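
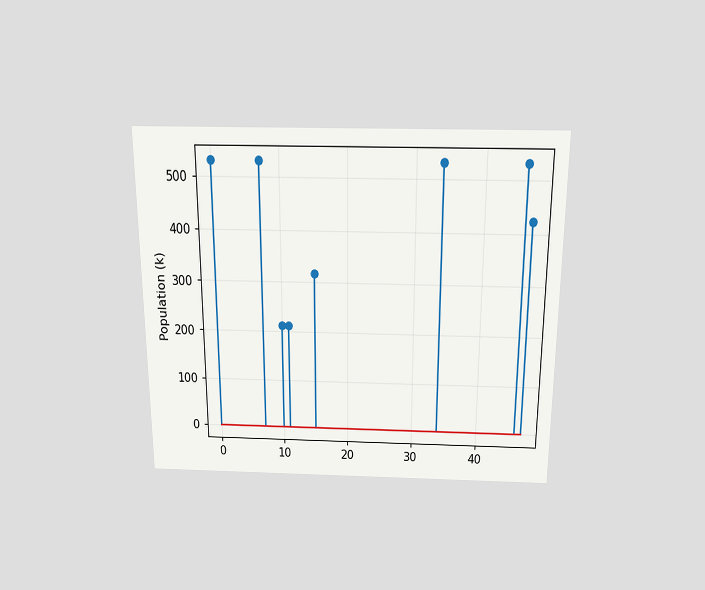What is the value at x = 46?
The chart is viewed slightly from above. The stem at x=46 reaches 530k.

530k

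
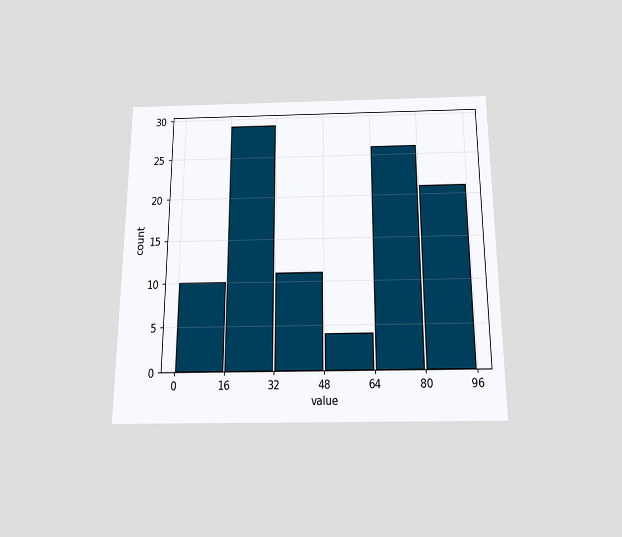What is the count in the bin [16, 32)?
The chart is viewed slightly from below. The [16, 32) bin has height 29.

29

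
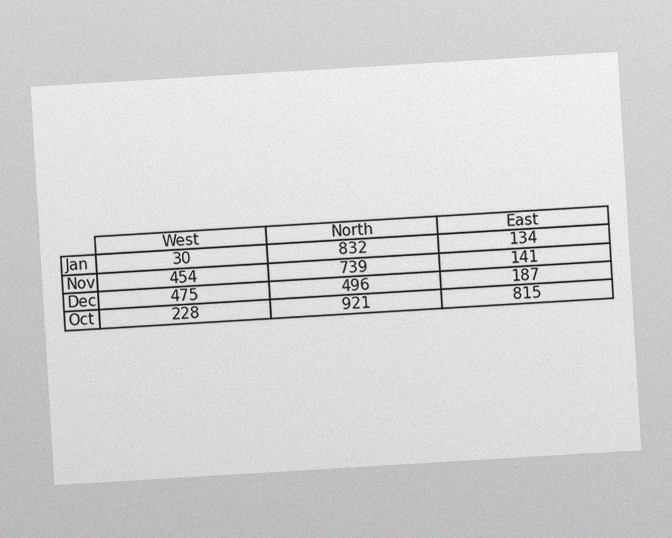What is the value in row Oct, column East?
The chart is tilted about 3° counter-clockwise, with some photo noise. The (Oct, East) cell reads 815.

815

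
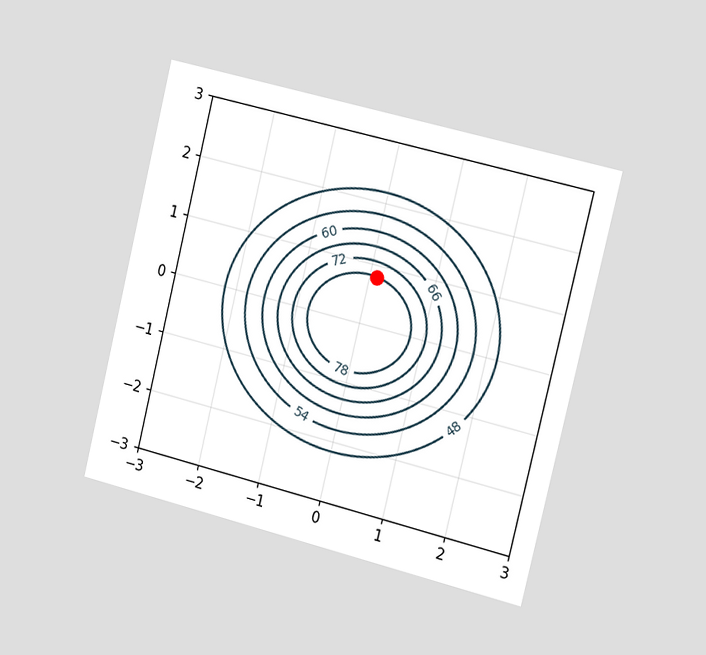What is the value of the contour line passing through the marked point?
The chart is tilted about 14° clockwise and viewed slightly from the right. The marked point sits on the contour labelled 78.

78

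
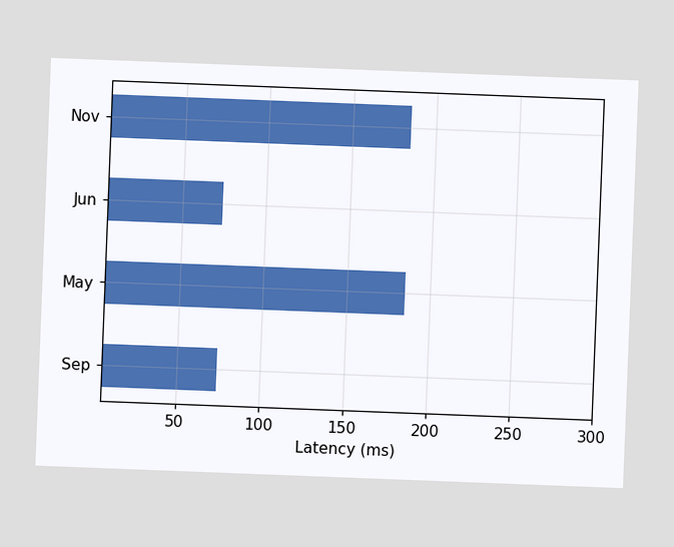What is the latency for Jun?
74ms

The chart is tilted about 2° clockwise. Reading along the chart's x-axis, the Jun bar reaches 74ms.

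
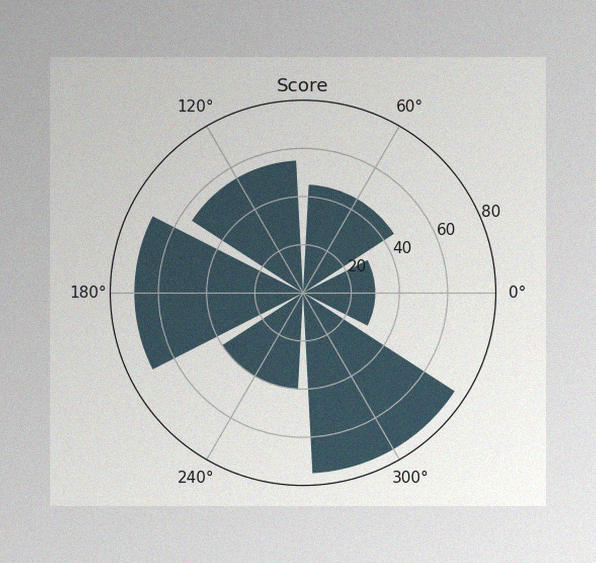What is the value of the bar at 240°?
40

The image has some photo noise and uneven lighting. The bar at 240° reaches 40 on the radial axis.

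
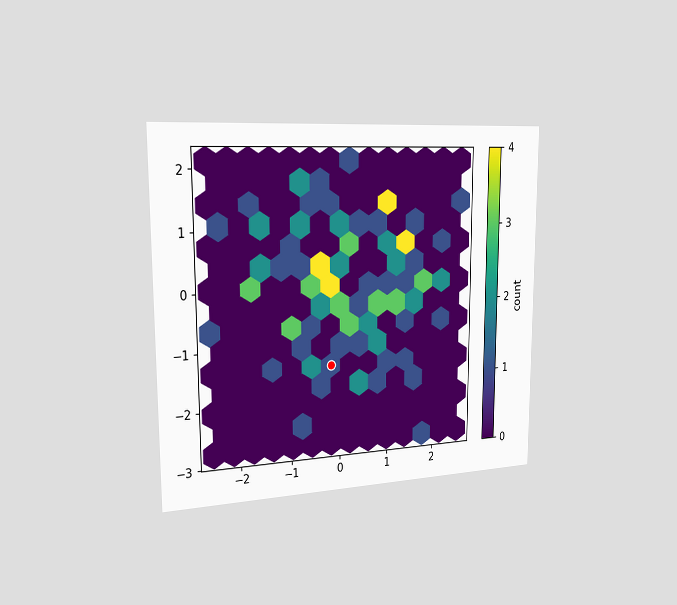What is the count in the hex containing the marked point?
1

The chart is viewed slightly from the left. The marked hex reads 1 on the colorbar.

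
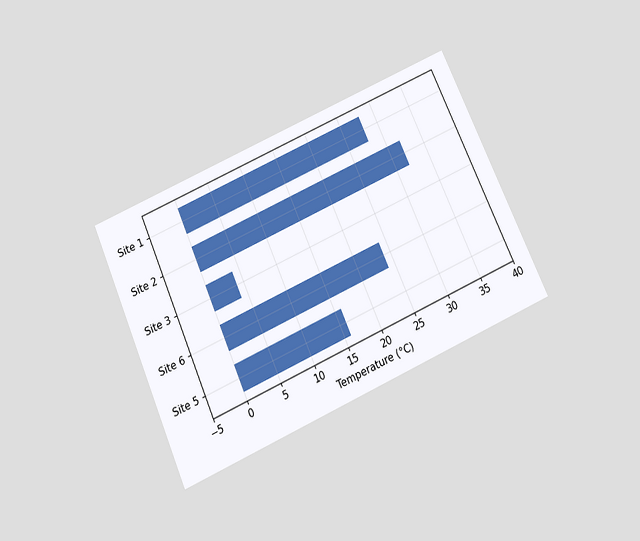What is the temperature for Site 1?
The chart is tilted about 24° counter-clockwise and viewed slightly from below. Reading along the chart's x-axis, the Site 1 bar reaches 28°C.

28°C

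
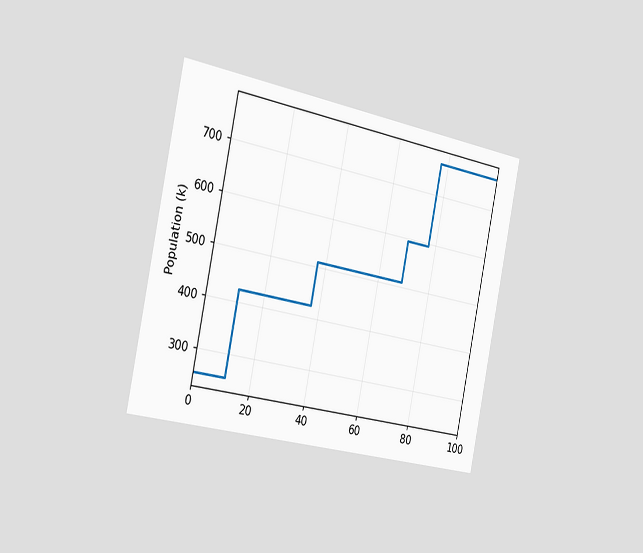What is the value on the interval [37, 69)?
510k

The chart is tilted about 12° clockwise and viewed slightly from the left. On [37, 69) the step sits at 510k.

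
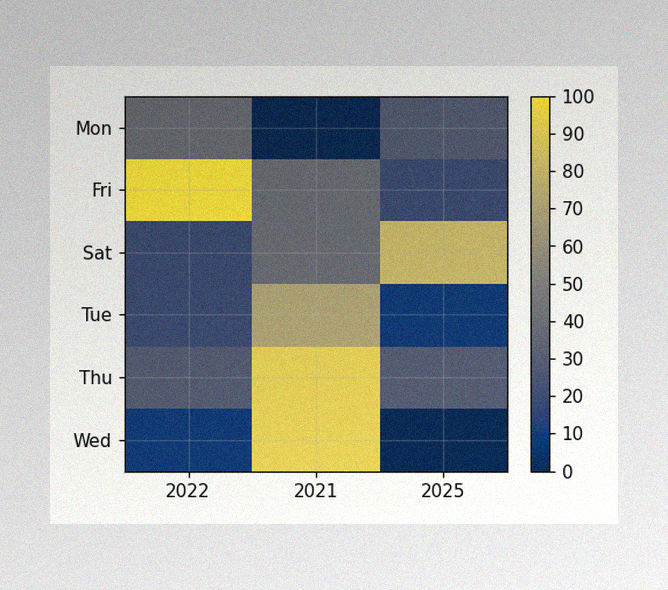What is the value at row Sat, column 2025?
The image has some photo noise and uneven lighting. Matching cell (Sat, 2025) against the colorbar gives 80.

80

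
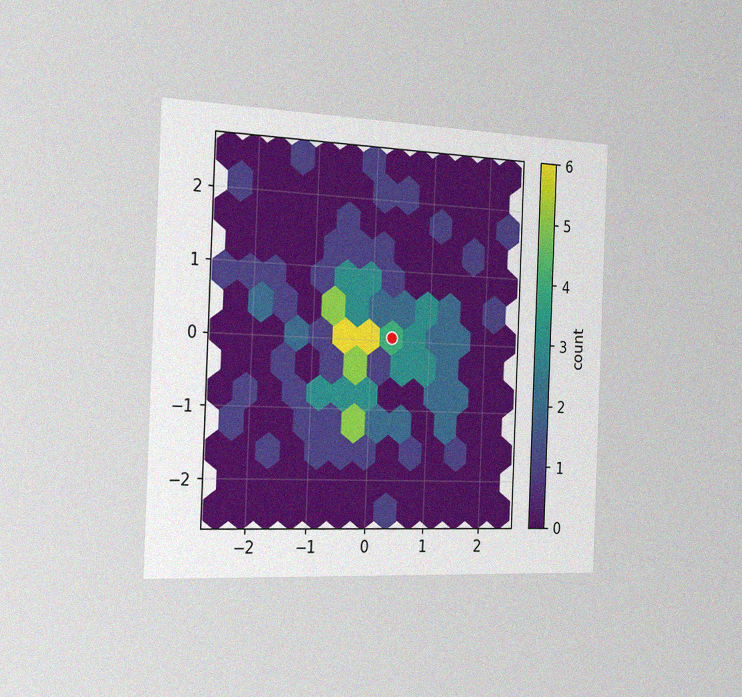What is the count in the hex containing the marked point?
The chart is tilted about 2° clockwise and viewed slightly from the left, with some photo noise. The marked hex reads 4 on the colorbar.

4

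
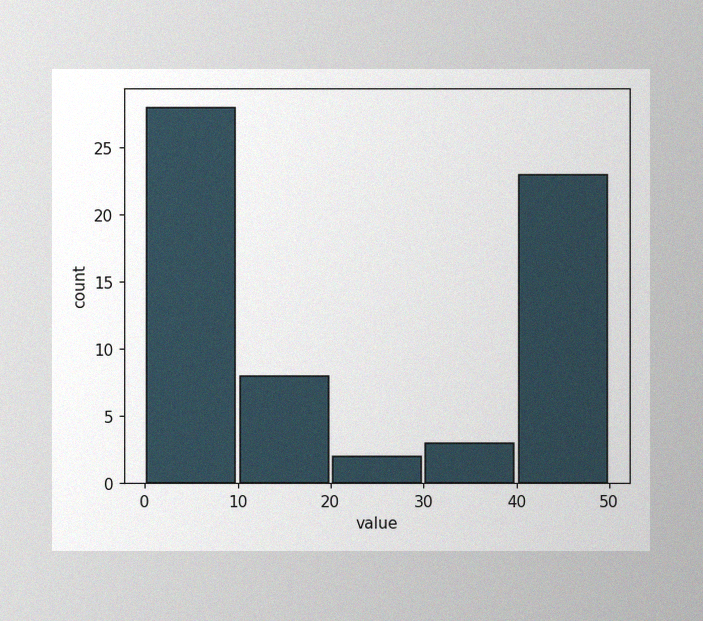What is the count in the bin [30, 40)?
The image has some photo noise and uneven lighting. The [30, 40) bin has height 3.

3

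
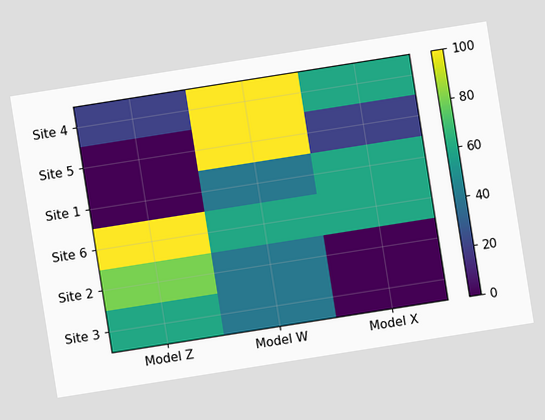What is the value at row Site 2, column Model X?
The chart is tilted about 9° counter-clockwise. Matching cell (Site 2, Model X) against the colorbar gives 0.

0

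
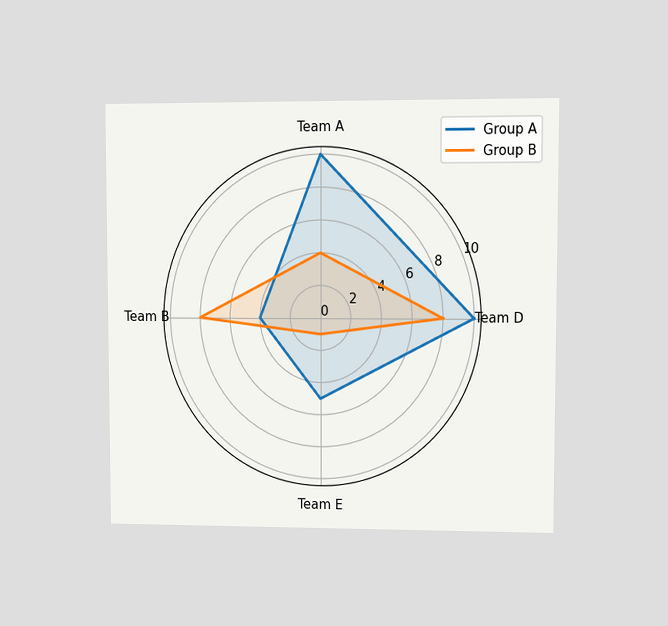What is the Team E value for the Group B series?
1

The chart is viewed at a slight angle. On the Team E axis, Group B reaches 1.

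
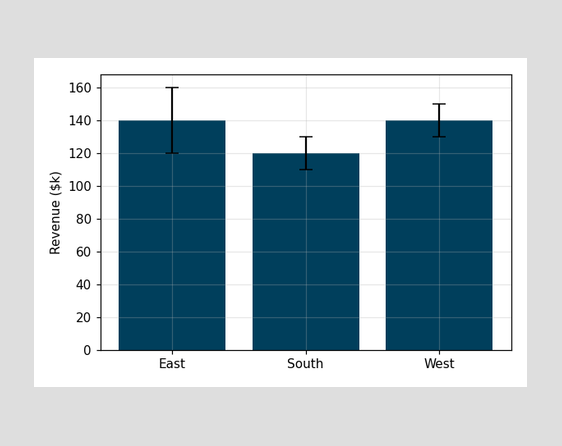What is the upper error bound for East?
The East bar's upper whisker reaches $160k.

$160k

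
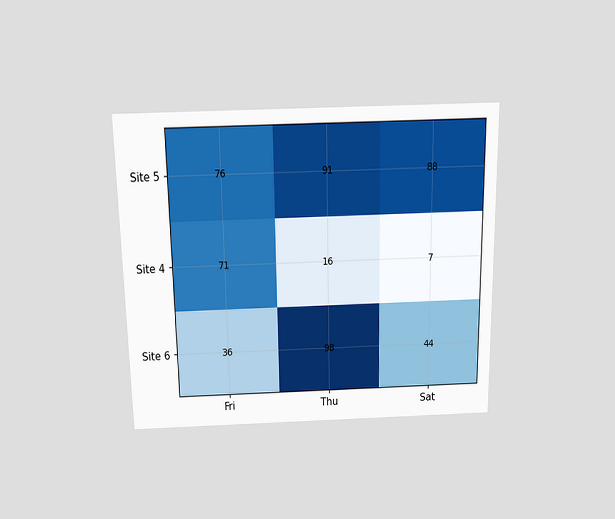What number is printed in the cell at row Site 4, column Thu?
16

The chart is viewed slightly from above. The (Site 4, Thu) cell reads 16.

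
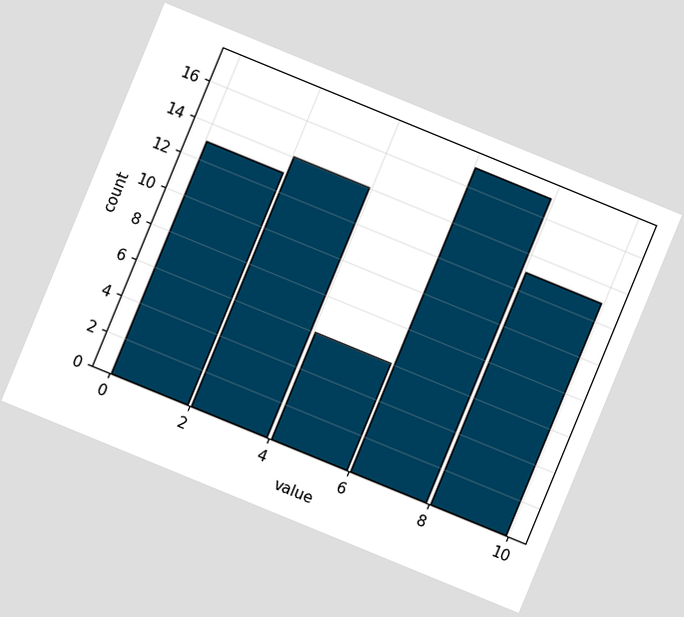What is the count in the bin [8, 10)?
13

The chart is tilted about 22° clockwise. The [8, 10) bin has height 13.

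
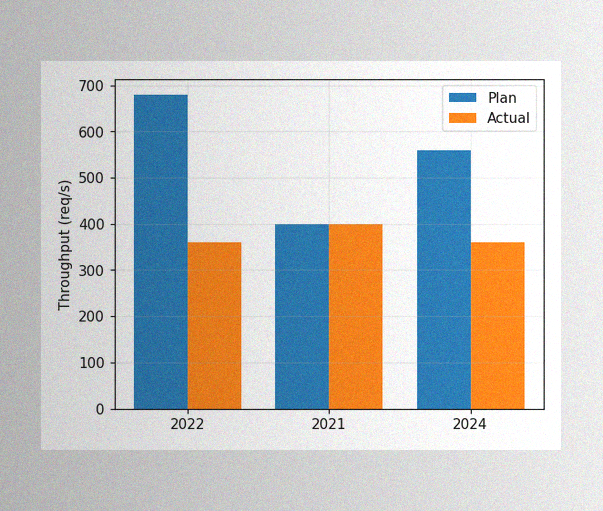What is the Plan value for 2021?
The image has some photo noise and uneven lighting. The Plan bar at 2021 reaches 400req/s on the y-axis.

400req/s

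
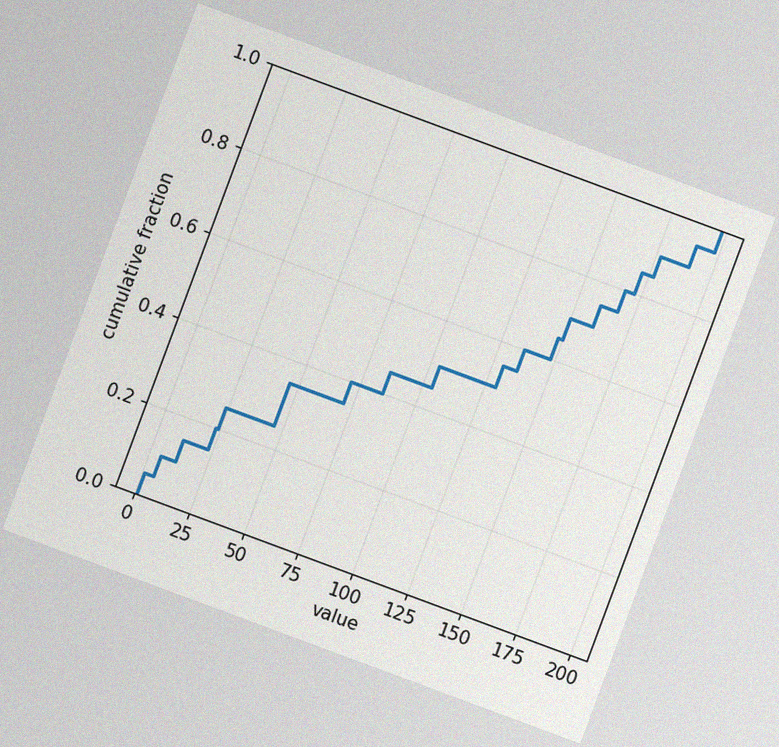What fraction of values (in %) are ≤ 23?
20%

The chart is tilted about 20° clockwise, with some photo noise. At x=23 the ECDF step is at 20%.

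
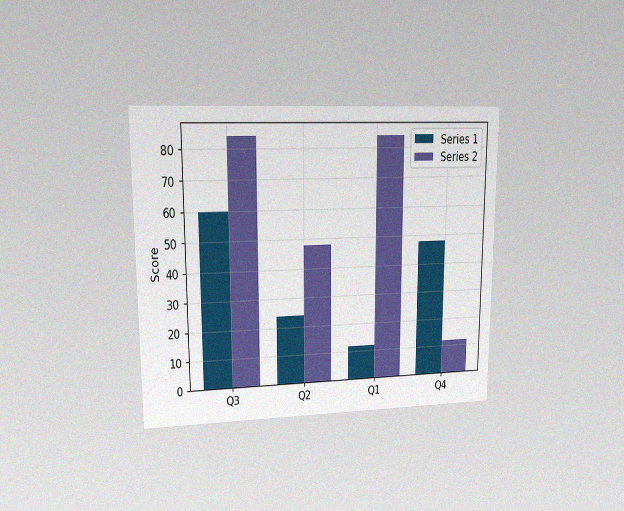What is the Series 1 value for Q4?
48

The chart is viewed at a slight angle, with some photo noise. The Series 1 bar at Q4 reaches 48 on the y-axis.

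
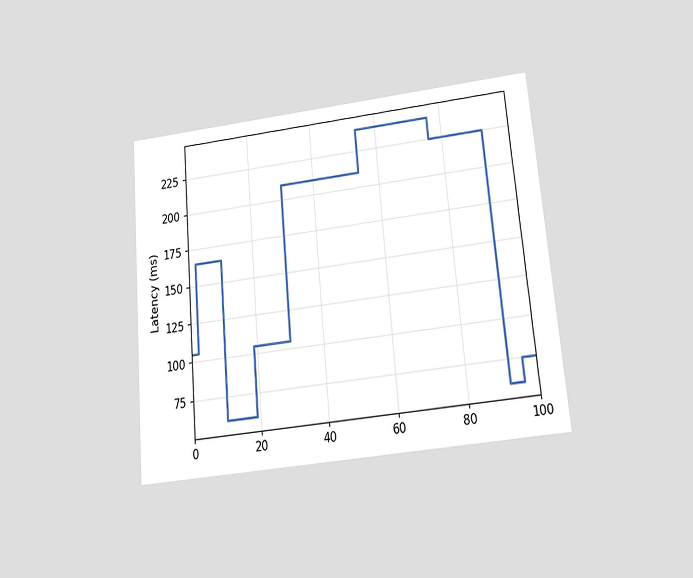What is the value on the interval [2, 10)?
The chart is tilted about 5° counter-clockwise and viewed slightly from below. On [2, 10) the step sits at 165ms.

165ms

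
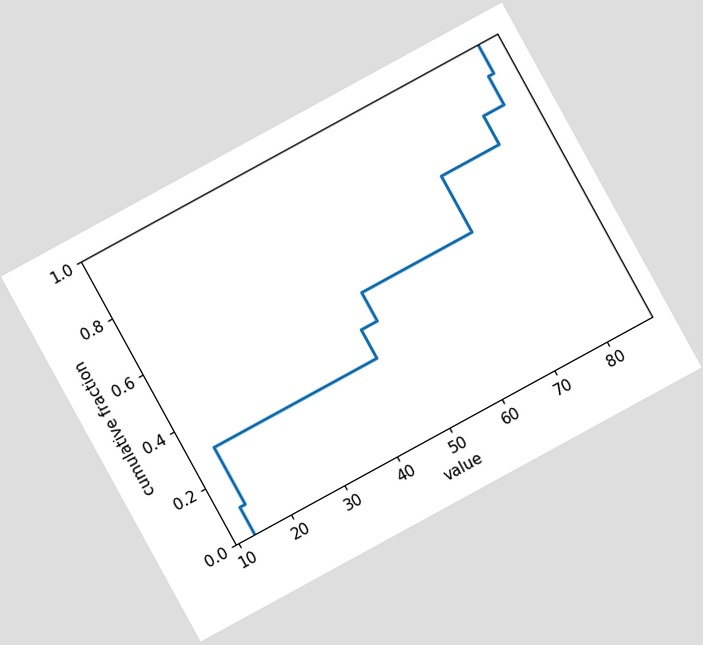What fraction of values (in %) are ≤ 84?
The chart is tilted about 29° counter-clockwise. At x=84 the ECDF step is at 90%.

90%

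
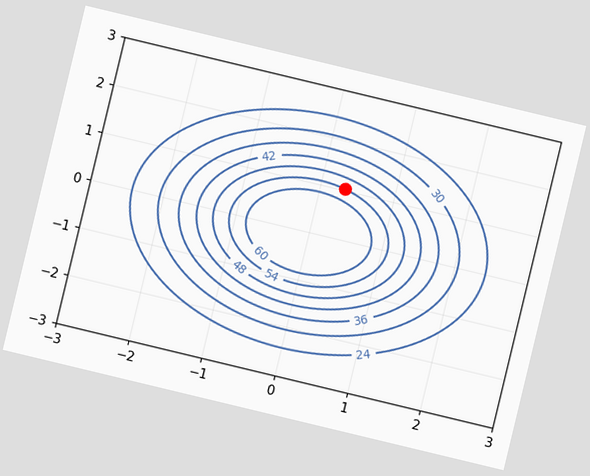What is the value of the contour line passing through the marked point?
54

The chart is tilted about 14° clockwise. The marked point sits on the contour labelled 54.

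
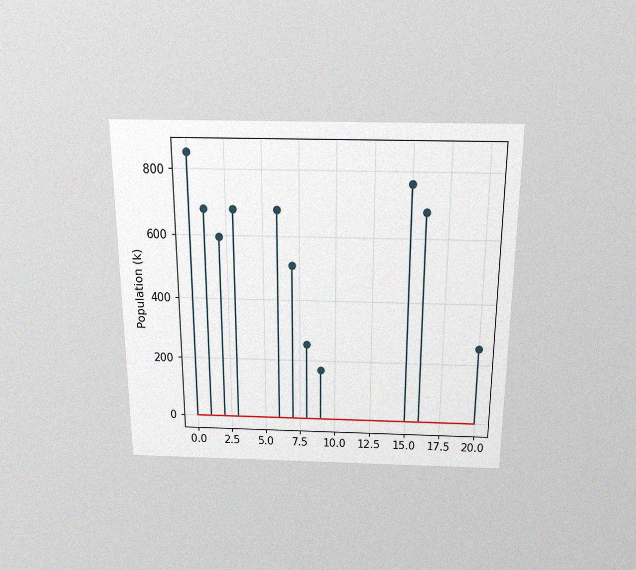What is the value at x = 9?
170k

The chart is viewed slightly from above, with some photo noise. The stem at x=9 reaches 170k.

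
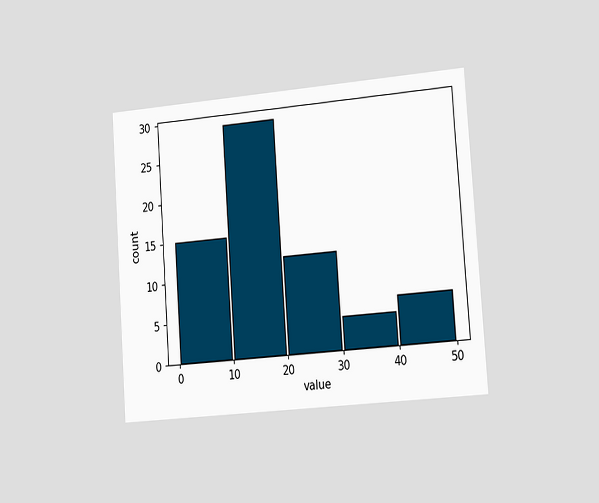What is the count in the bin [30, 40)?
The chart is tilted about 4° counter-clockwise and viewed slightly from the right. The [30, 40) bin has height 4.

4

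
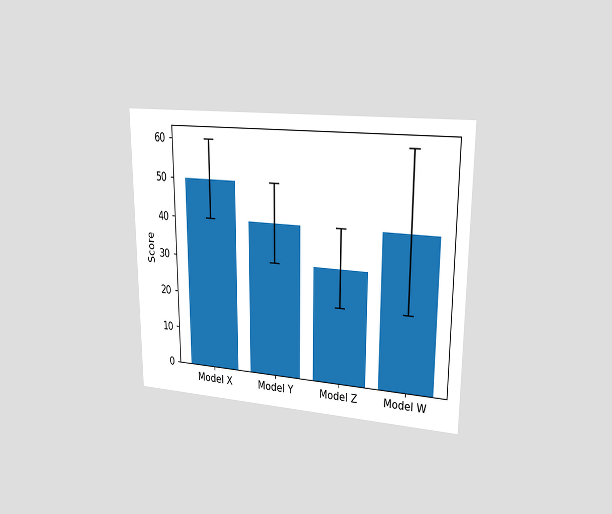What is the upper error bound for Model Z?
The chart is viewed at a slight angle. The Model Z bar's upper whisker reaches 40.

40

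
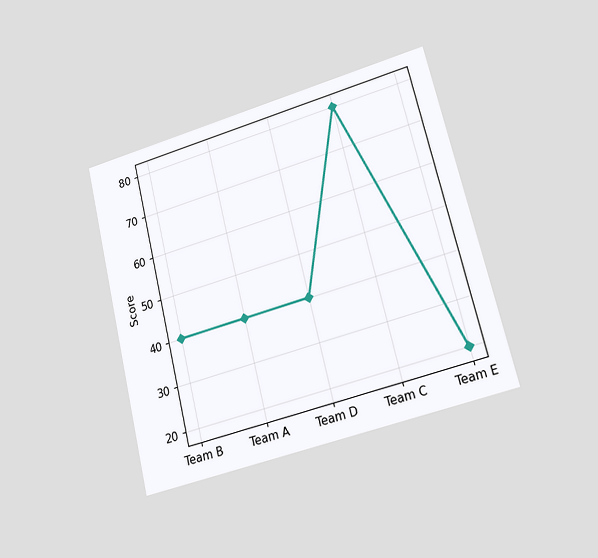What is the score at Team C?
The chart is tilted about 14° counter-clockwise and viewed at a slight angle. At Team C, the line is at 80.

80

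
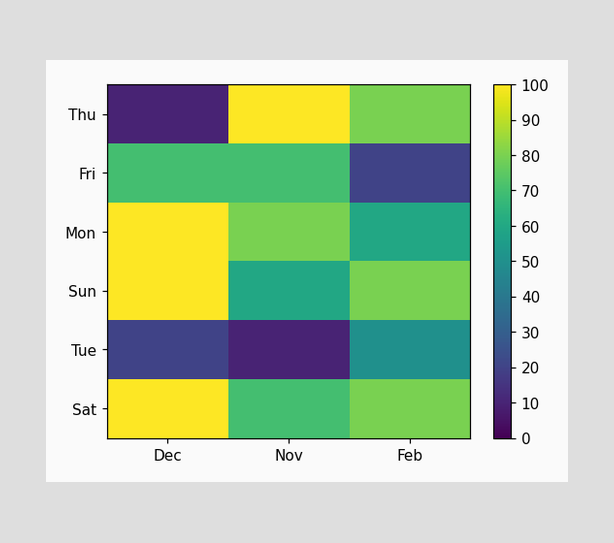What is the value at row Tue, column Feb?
50

Matching cell (Tue, Feb) against the colorbar gives 50.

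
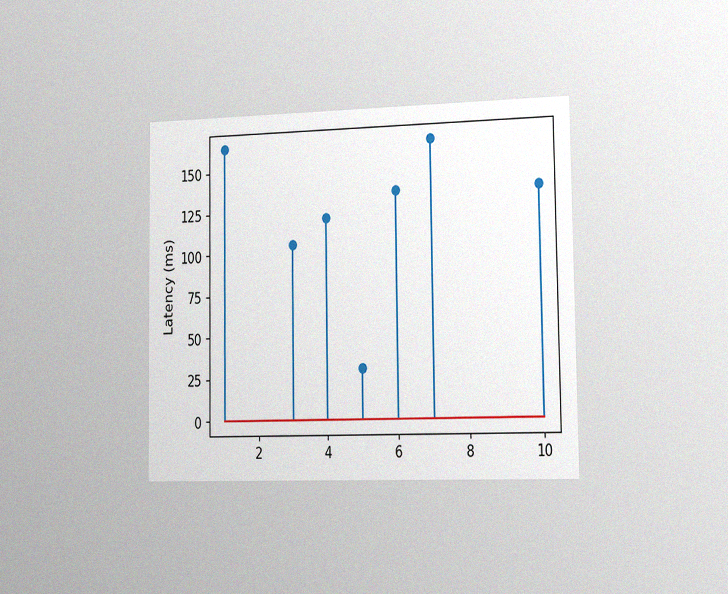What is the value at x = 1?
165ms

The chart is viewed slightly from the right, with some photo noise. The stem at x=1 reaches 165ms.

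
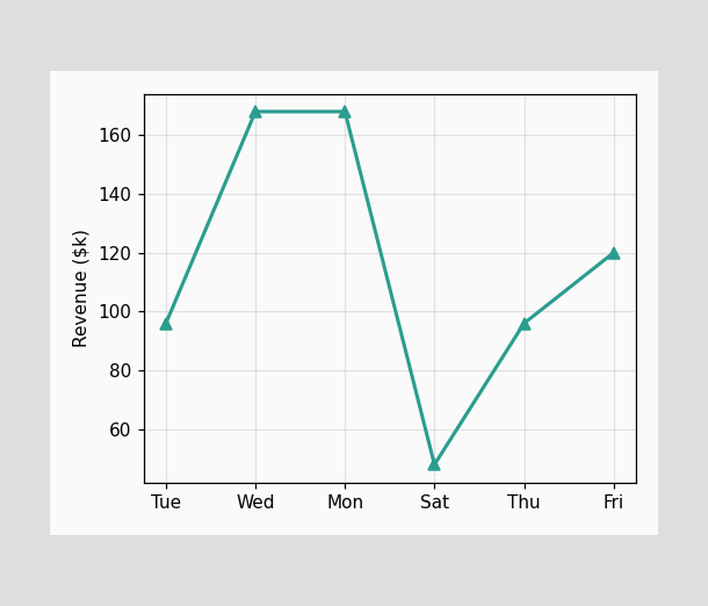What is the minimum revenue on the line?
The lowest point is at Sat, and reading across to the y-axis gives $48k.

$48k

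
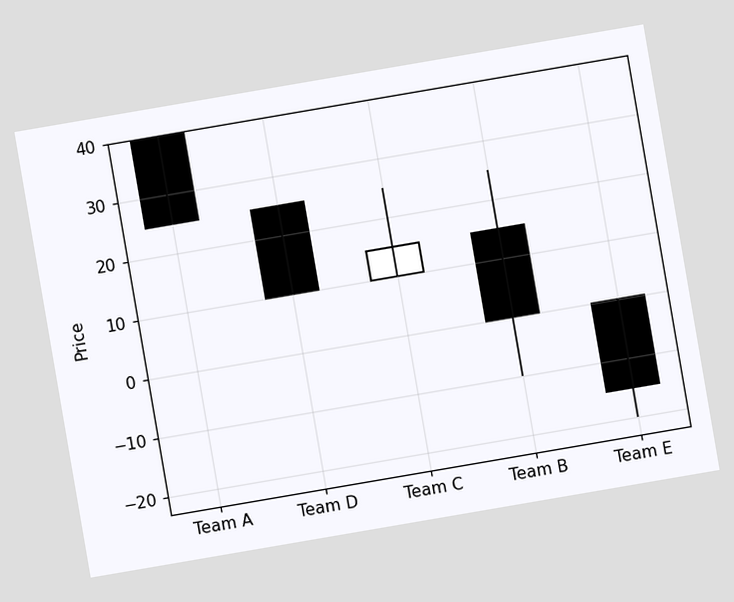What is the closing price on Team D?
The chart is tilted about 10° counter-clockwise. The Team D candle closes at 10.

10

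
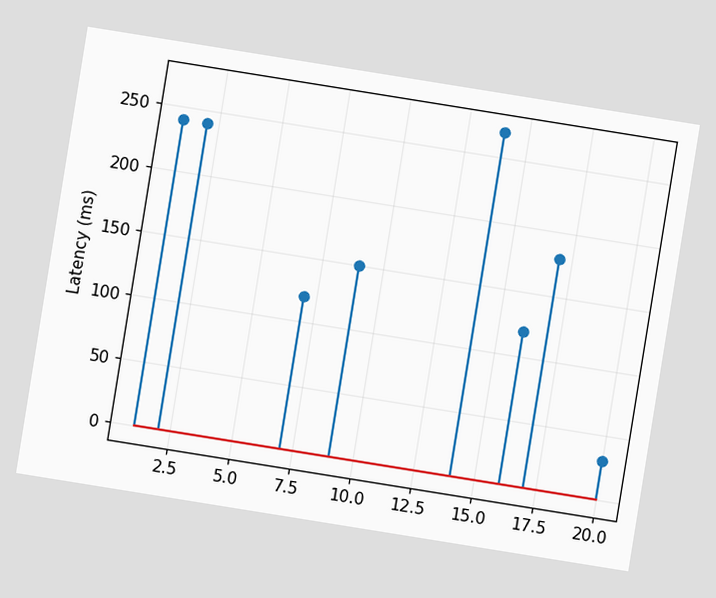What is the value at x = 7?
120ms

The chart is tilted about 9° clockwise. The stem at x=7 reaches 120ms.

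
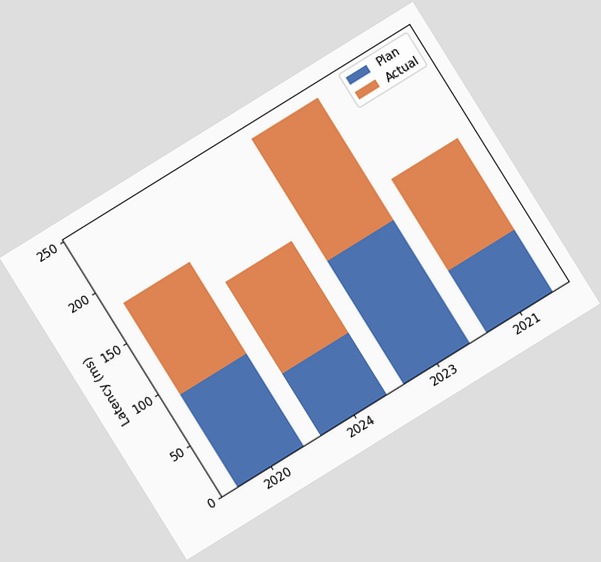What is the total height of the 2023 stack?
240ms

The chart is tilted about 32° counter-clockwise. The 2023 stack's top reaches 240ms on the y-axis.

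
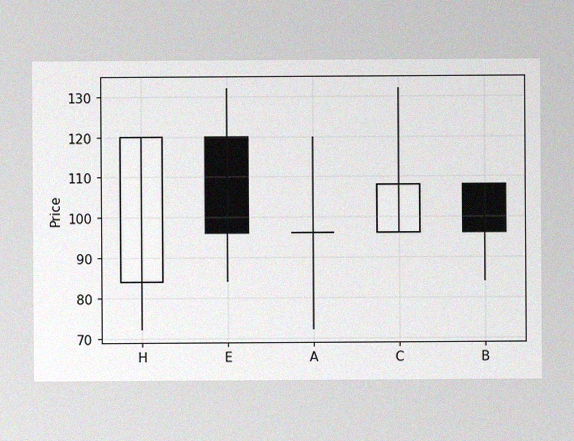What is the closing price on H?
The image has some photo noise and uneven lighting. The H candle closes at 120.

120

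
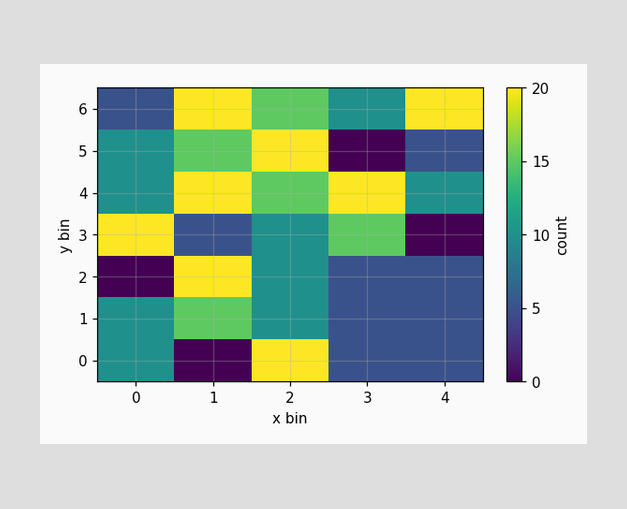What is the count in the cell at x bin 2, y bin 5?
Matching the cell (2, 5) against the colorbar gives 20.

20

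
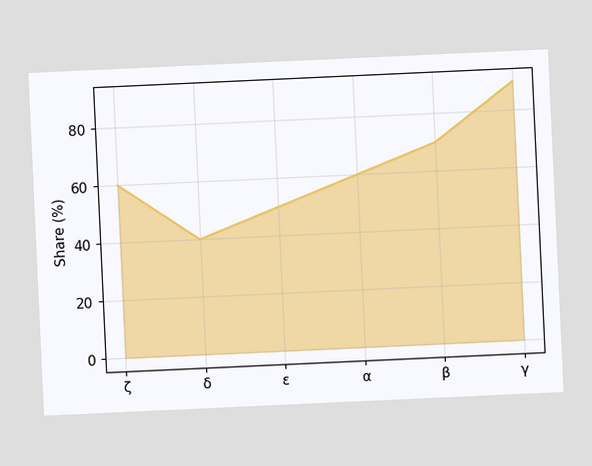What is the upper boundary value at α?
60%

The chart is tilted about 3° counter-clockwise. At α the upper boundary is at 60%.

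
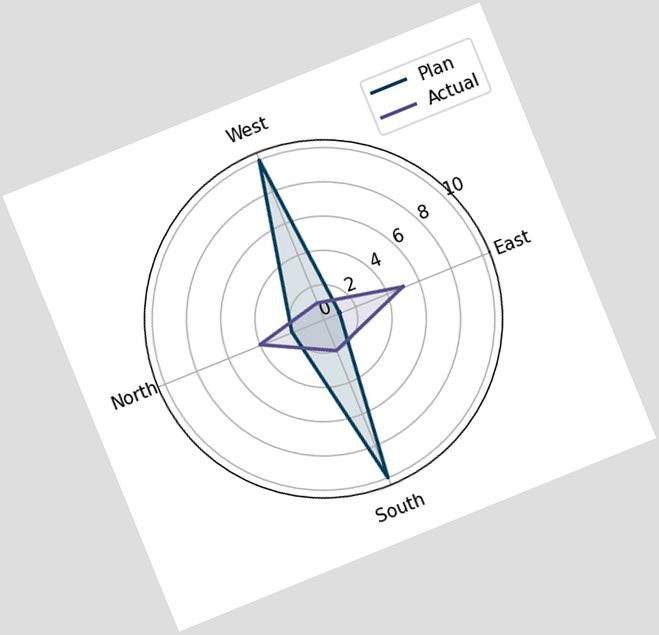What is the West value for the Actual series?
1

The chart is tilted about 22° counter-clockwise. On the West axis, Actual reaches 1.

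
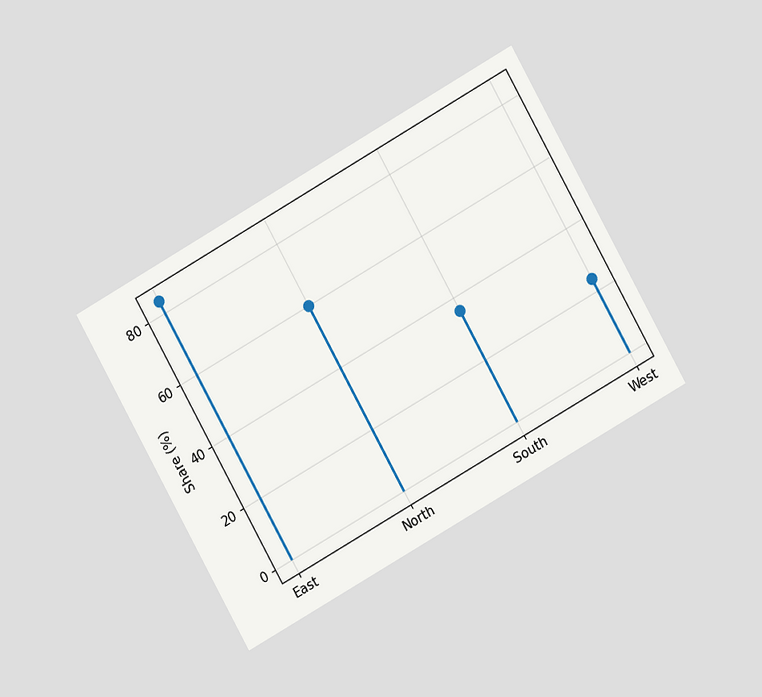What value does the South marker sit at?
The chart is tilted about 29° counter-clockwise and viewed at a slight angle. The South marker sits at 36%.

36%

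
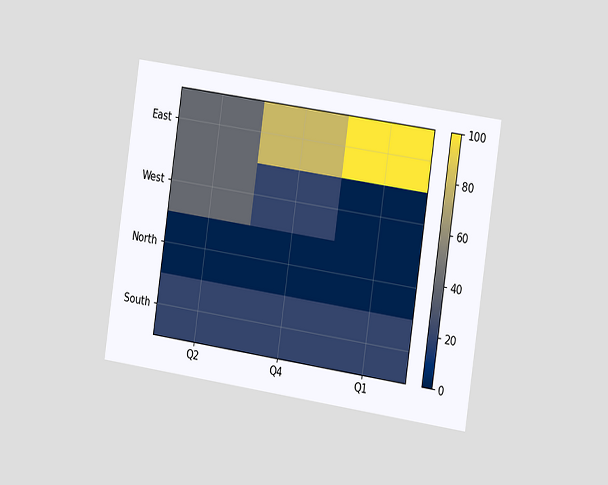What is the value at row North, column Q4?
The chart is tilted about 8° clockwise and viewed slightly from the right. Matching cell (North, Q4) against the colorbar gives 0.

0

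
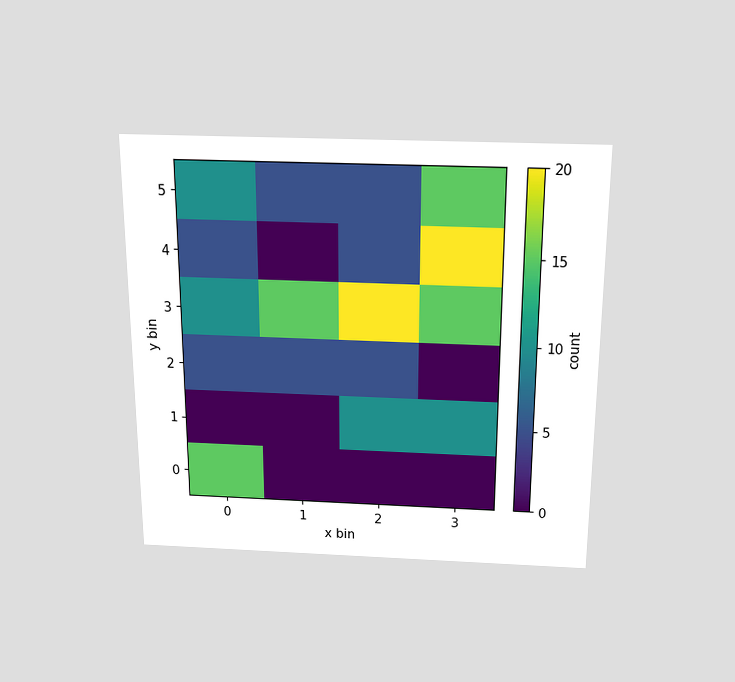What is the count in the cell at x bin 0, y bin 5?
10

The chart is viewed slightly from above. Matching the cell (0, 5) against the colorbar gives 10.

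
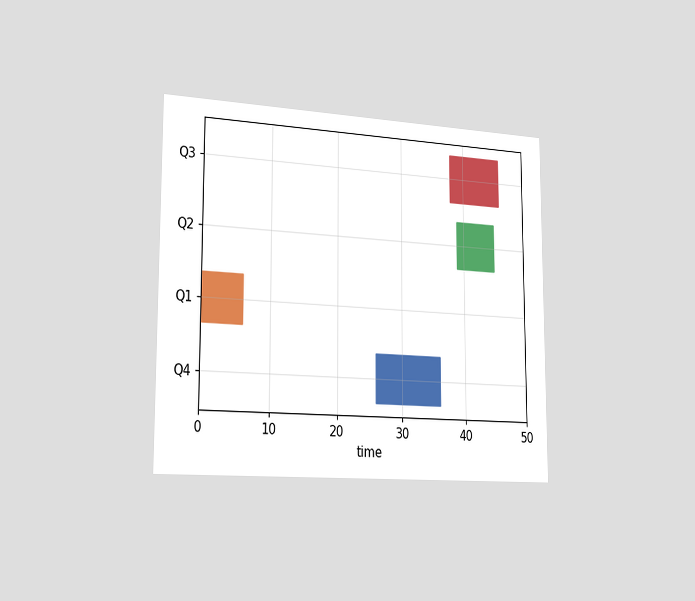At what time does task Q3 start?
38

The chart is viewed slightly from the left. The Q3 bar begins at t=38.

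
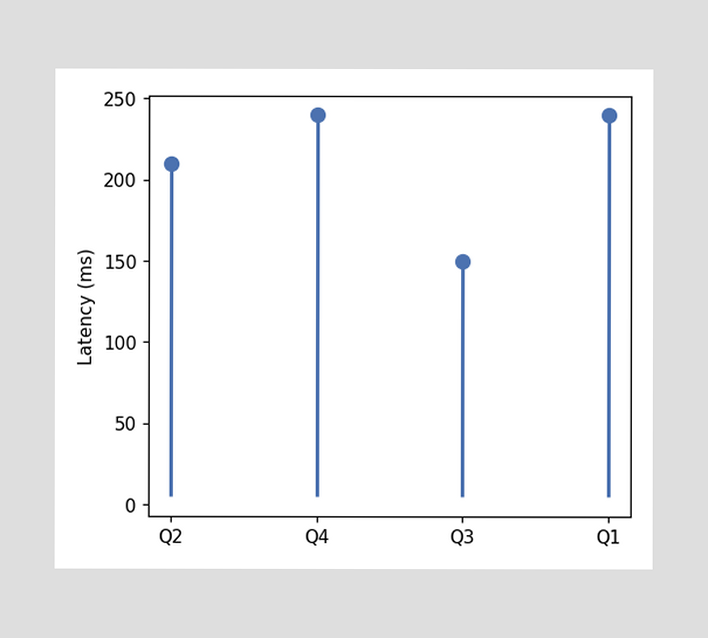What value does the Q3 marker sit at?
150ms

The Q3 marker sits at 150ms.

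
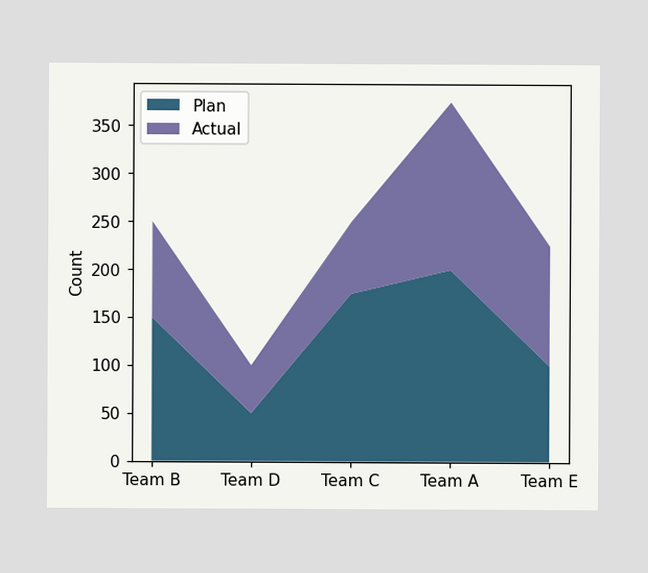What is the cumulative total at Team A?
375

The stacked total at Team A reaches 375.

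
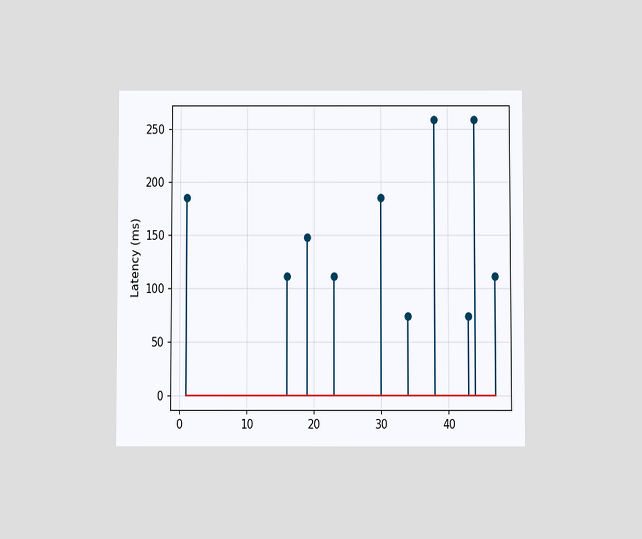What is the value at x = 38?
259ms

The chart is viewed slightly from below. The stem at x=38 reaches 259ms.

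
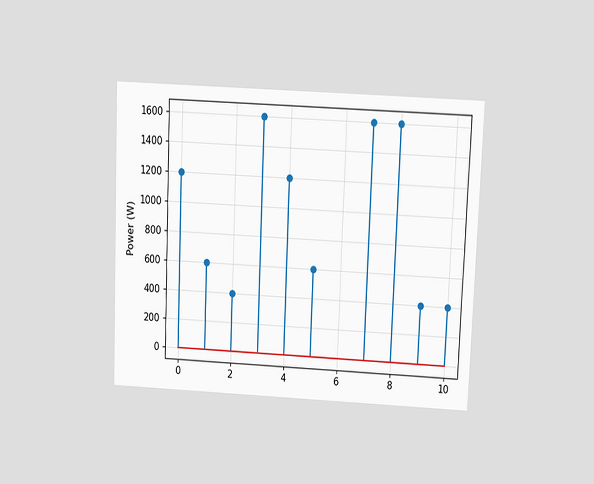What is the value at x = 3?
1600W

The chart is tilted about 2° clockwise and viewed slightly from above. The stem at x=3 reaches 1600W.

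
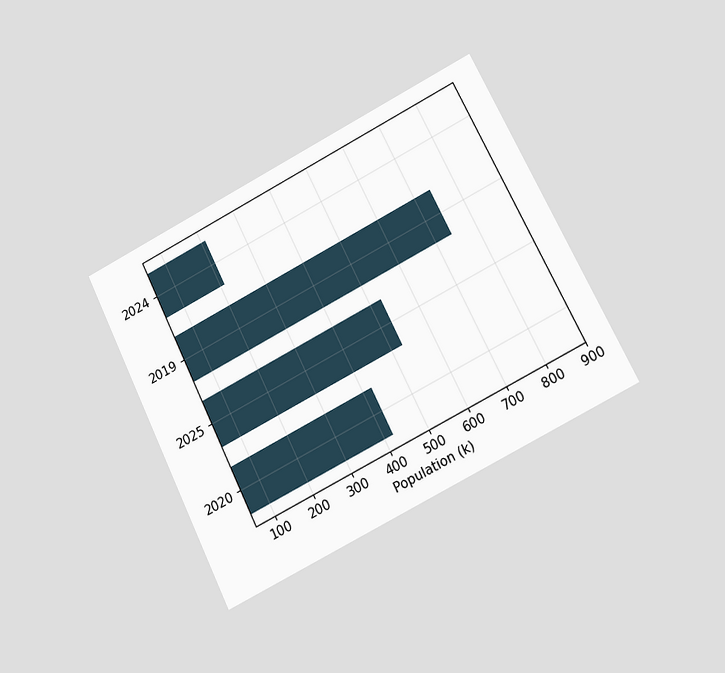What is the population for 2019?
The chart is tilted about 26° counter-clockwise and viewed at a slight angle. Reading along the chart's x-axis, the 2019 bar reaches 742k.

742k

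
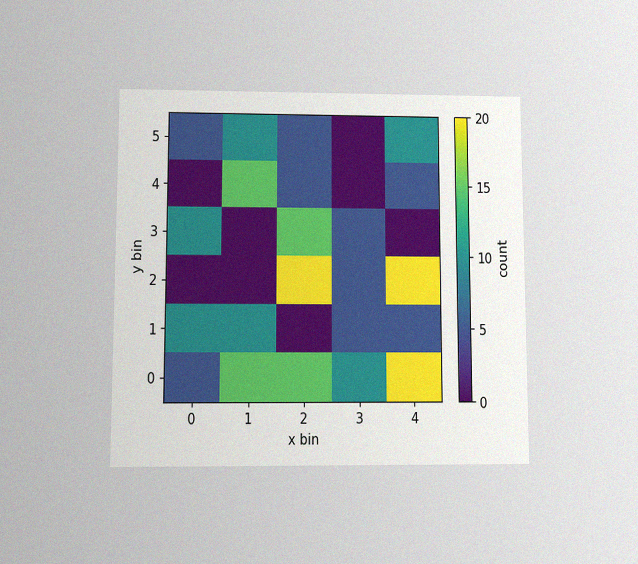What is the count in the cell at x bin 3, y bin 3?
5

The chart is viewed at a slight angle, with some photo noise. Matching the cell (3, 3) against the colorbar gives 5.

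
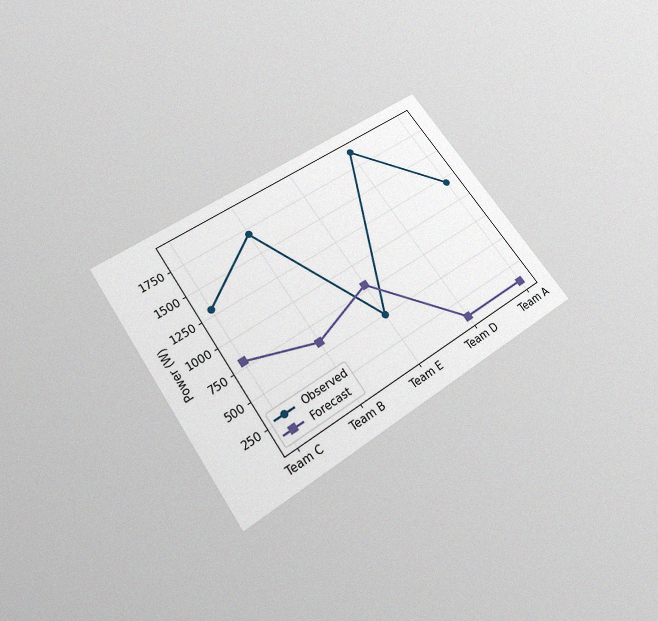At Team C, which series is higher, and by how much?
Observed, by 500W

The chart is tilted about 35° counter-clockwise and viewed slightly from below, with some photo noise. At Team C, Observed sits above the other line by 500W.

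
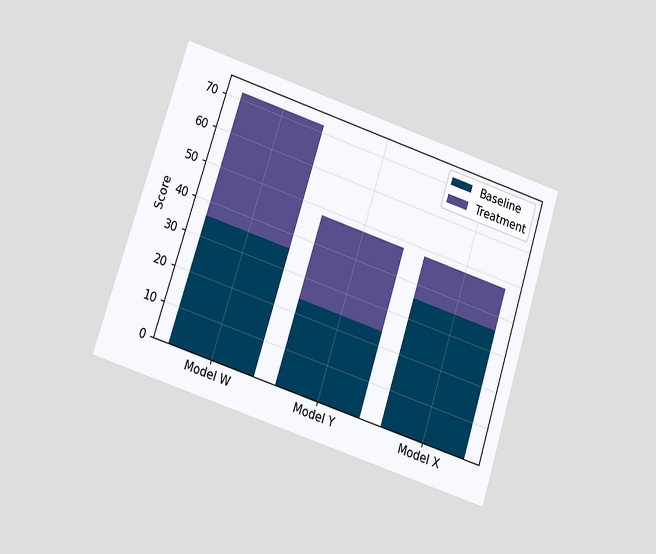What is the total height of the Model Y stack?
The chart is tilted about 18° clockwise and viewed slightly from below. The Model Y stack's top reaches 48 on the y-axis.

48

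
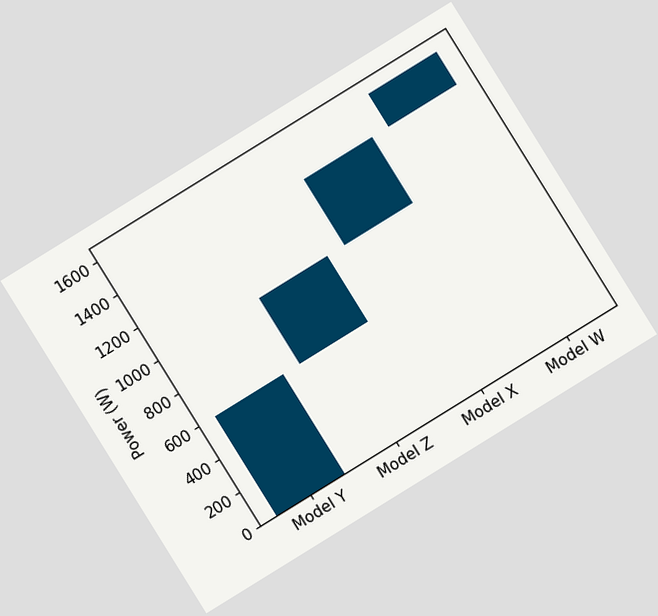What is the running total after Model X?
1400W

The chart is tilted about 32° counter-clockwise. After Model X the running total reaches 1400W.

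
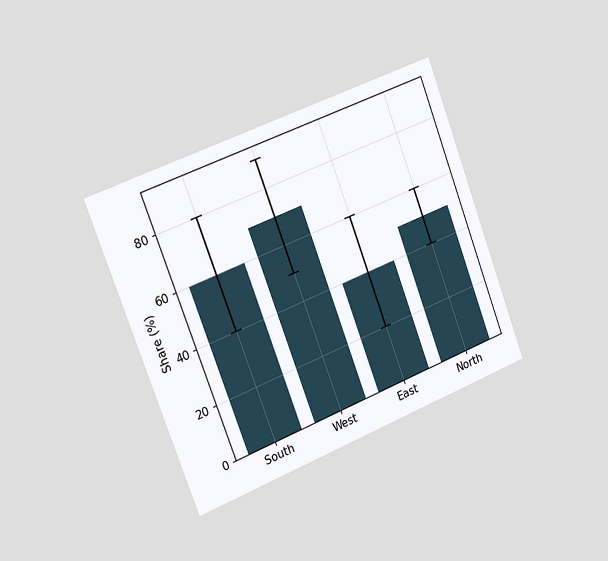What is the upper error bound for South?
80%

The chart is tilted about 21° counter-clockwise and viewed slightly from the left. The South bar's upper whisker reaches 80%.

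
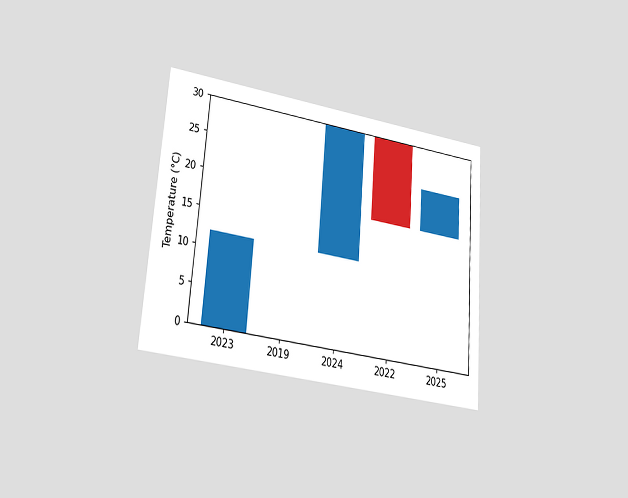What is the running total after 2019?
The chart is tilted about 4° clockwise and viewed at a slight angle. After 2019 the running total reaches 12°C.

12°C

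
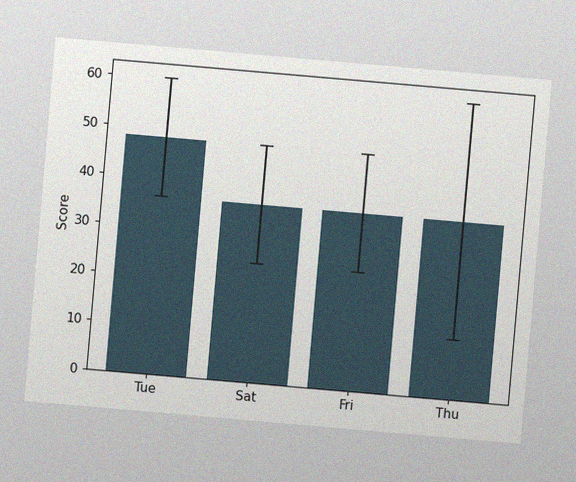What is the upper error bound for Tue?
60

The chart is tilted about 5° clockwise, with some photo noise. The Tue bar's upper whisker reaches 60.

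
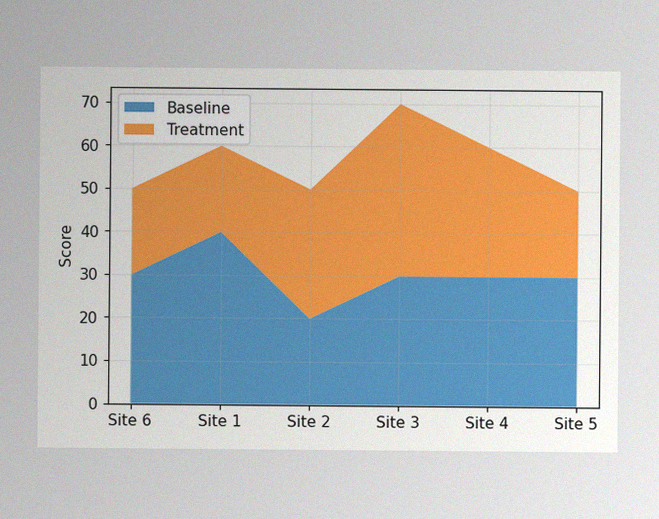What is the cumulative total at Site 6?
50

The image has some photo noise and uneven lighting. The stacked total at Site 6 reaches 50.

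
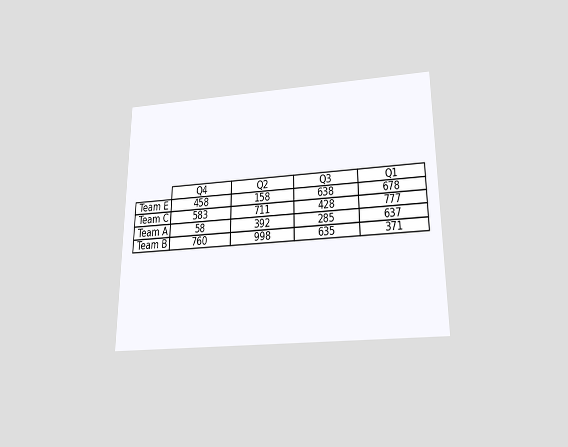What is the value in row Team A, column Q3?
The chart is viewed slightly from below. The (Team A, Q3) cell reads 285.

285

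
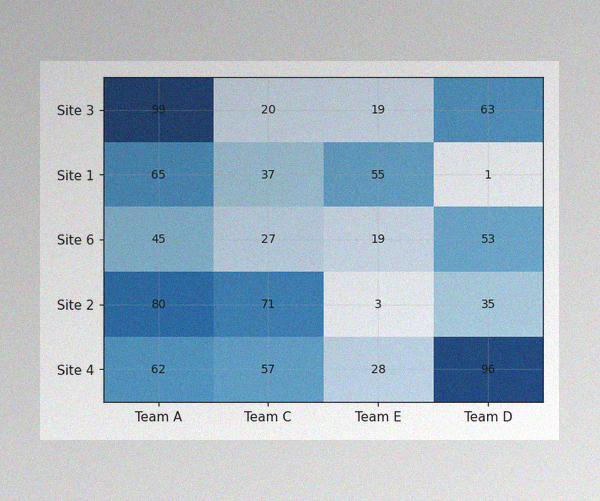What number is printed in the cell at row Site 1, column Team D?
1

The image has some photo noise and uneven lighting. The (Site 1, Team D) cell reads 1.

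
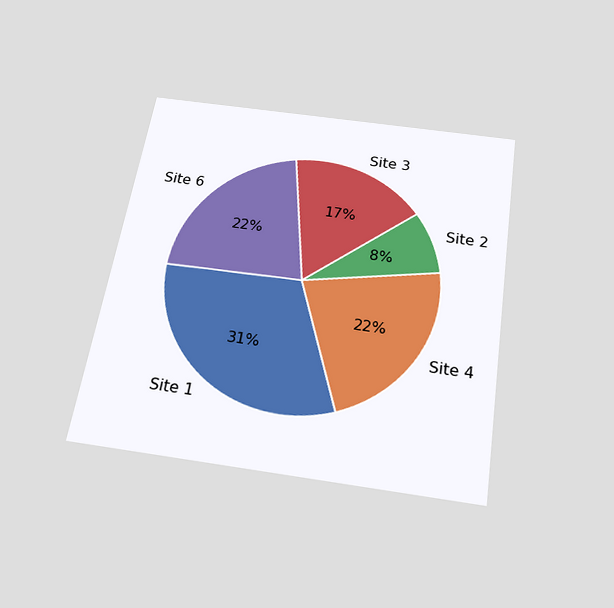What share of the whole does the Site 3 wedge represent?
17%

The chart is tilted about 9° clockwise and viewed slightly from below. The Site 3 slice takes up 17% of the pie.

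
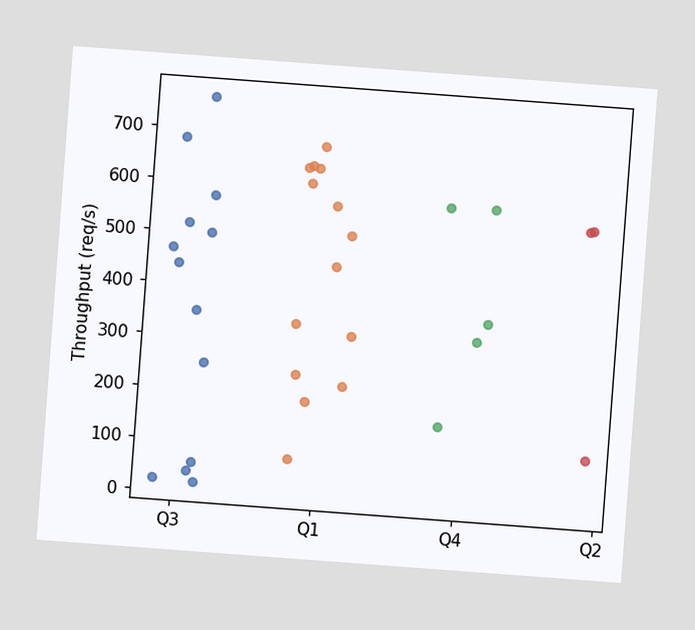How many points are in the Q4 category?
5

The chart is tilted about 4° clockwise. Counting the markers in the Q4 column gives 5.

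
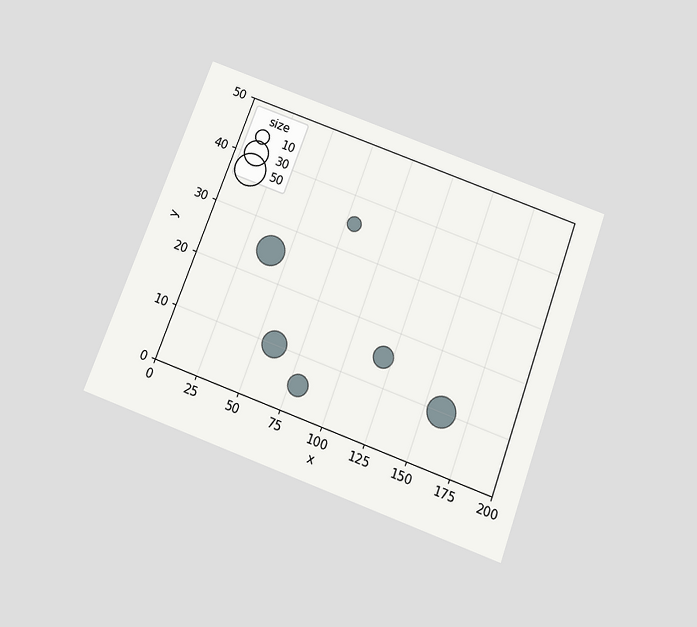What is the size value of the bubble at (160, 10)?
40

The chart is tilted about 20° clockwise and viewed slightly from below. Matching the bubble at (160, 10) against the size legend gives 40.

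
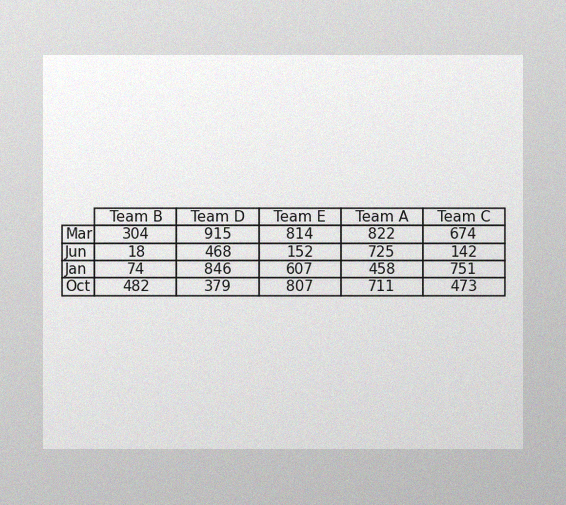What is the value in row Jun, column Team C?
142

The image has some photo noise and uneven lighting. The (Jun, Team C) cell reads 142.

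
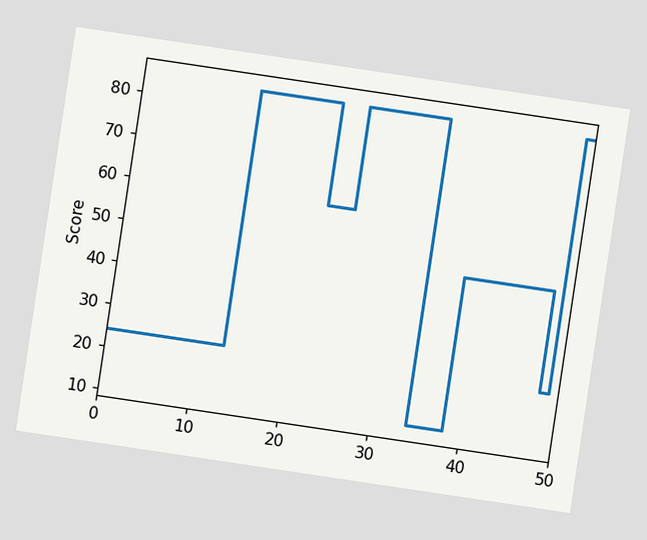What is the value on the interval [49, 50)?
84

The chart is tilted about 8° clockwise. On [49, 50) the step sits at 84.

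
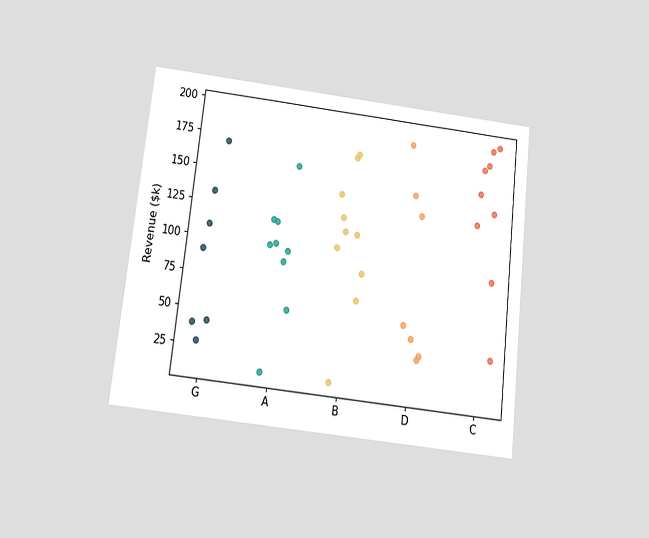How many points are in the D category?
The chart is tilted about 7° clockwise and viewed slightly from below. Counting the markers in the D column gives 7.

7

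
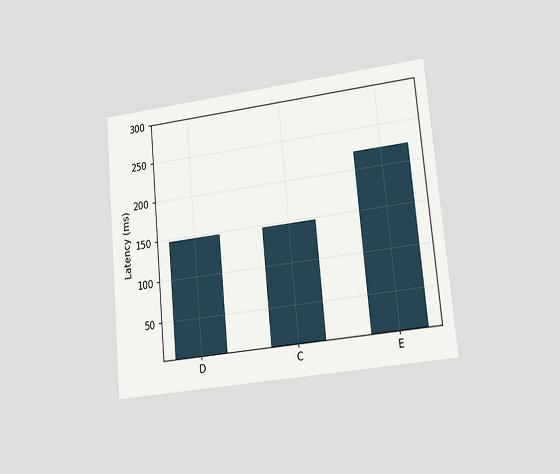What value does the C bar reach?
The chart is tilted about 5° counter-clockwise and viewed at a slight angle. Reading along the chart's y-axis, the C bar reaches 148ms.

148ms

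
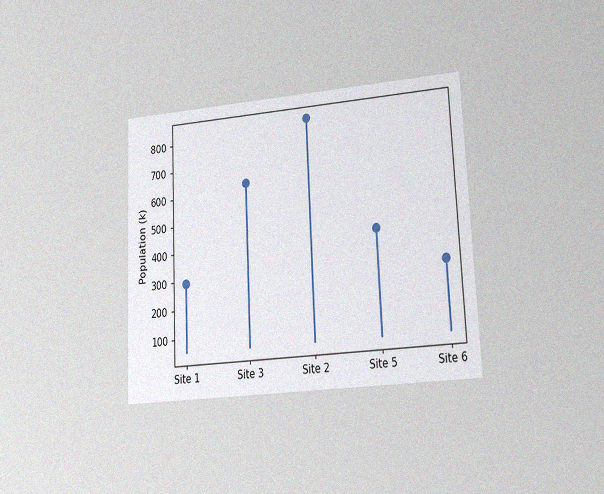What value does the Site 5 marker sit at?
The chart is tilted about 3° counter-clockwise and viewed at a slight angle, with some photo noise. The Site 5 marker sits at 420k.

420k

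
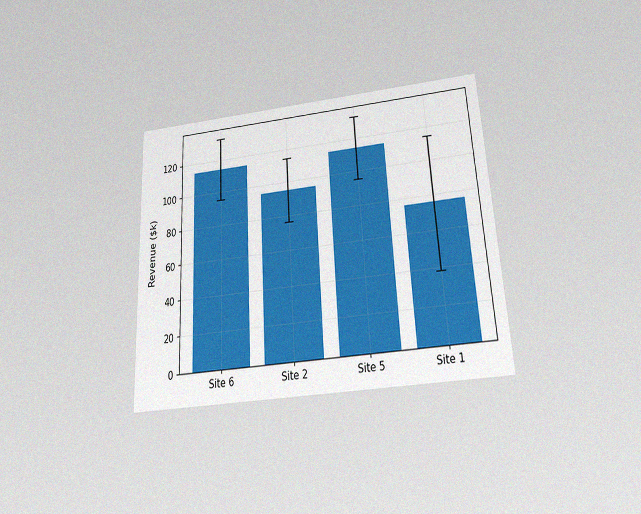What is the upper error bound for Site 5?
The chart is tilted about 3° counter-clockwise and viewed slightly from below, with some photo noise. The Site 5 bar's upper whisker reaches $133k.

$133k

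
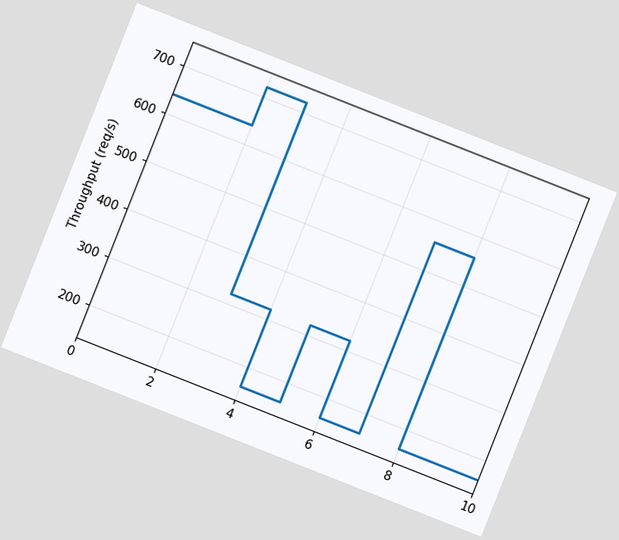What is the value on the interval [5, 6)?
The chart is tilted about 22° clockwise. On [5, 6) the step sits at 320req/s.

320req/s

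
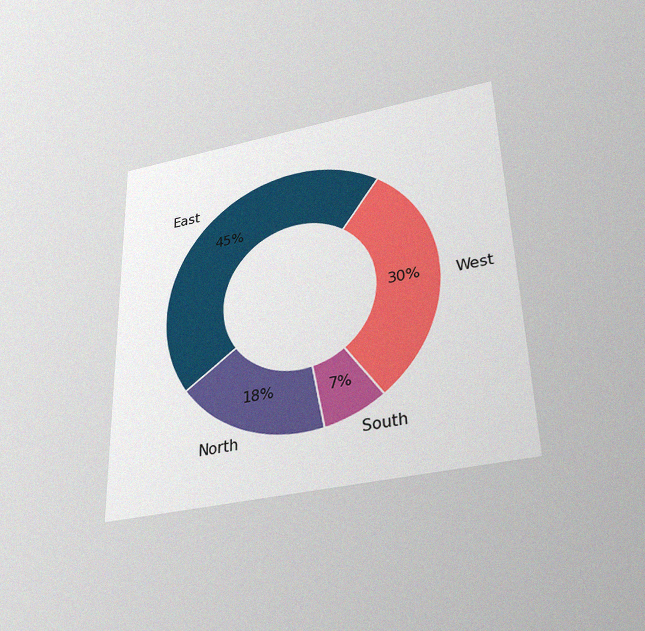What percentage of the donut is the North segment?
The chart is viewed slightly from below, with some photo noise. The North segment takes up 18% of the ring.

18%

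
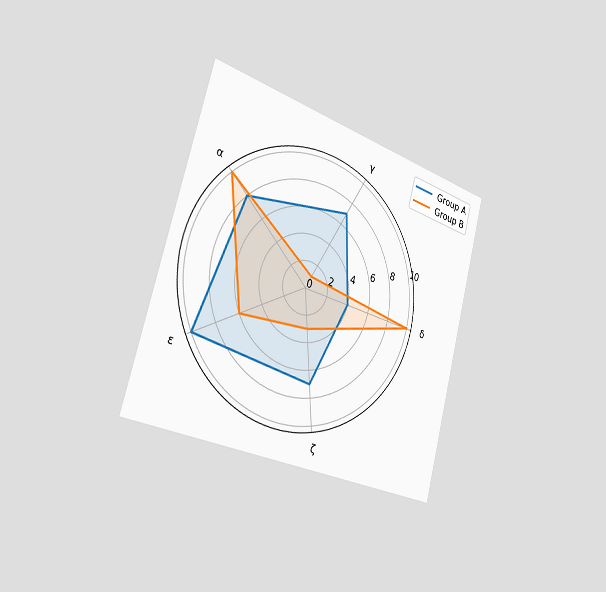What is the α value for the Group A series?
8

The chart is tilted about 15° clockwise and viewed slightly from the left. On the α axis, Group A reaches 8.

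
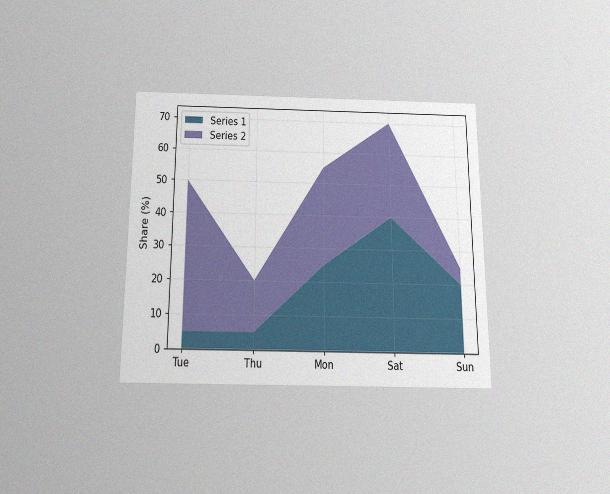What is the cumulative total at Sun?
The chart is viewed slightly from below, with some photo noise. The stacked total at Sun reaches 25%.

25%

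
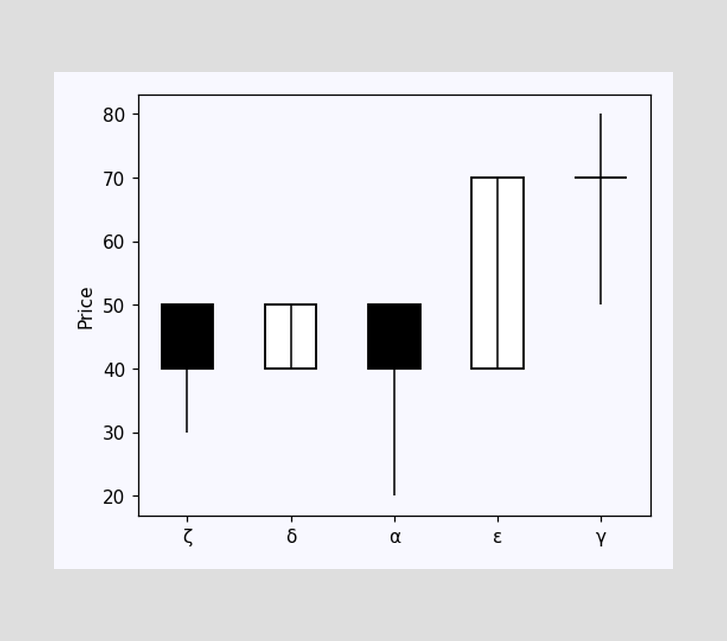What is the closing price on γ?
70

The γ candle closes at 70.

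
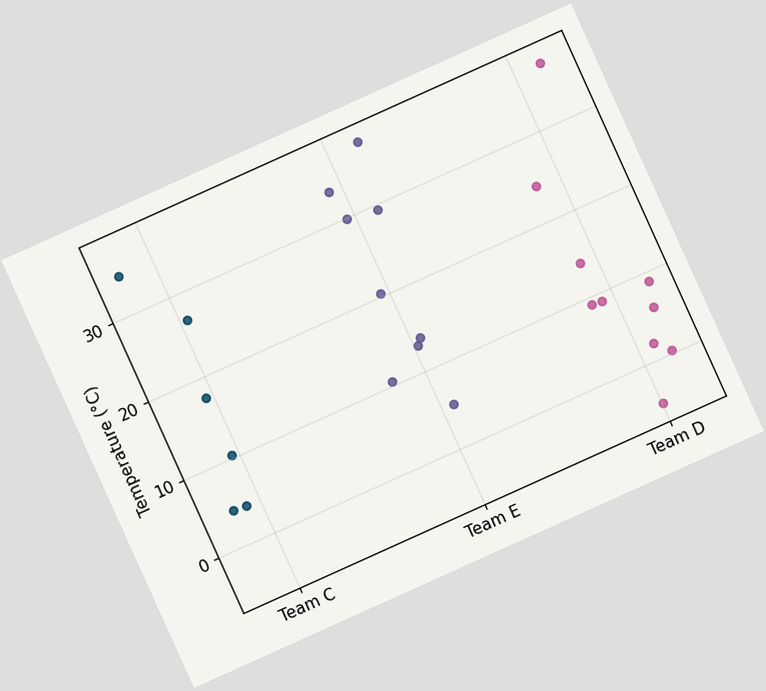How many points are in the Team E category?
The chart is tilted about 24° counter-clockwise. Counting the markers in the Team E column gives 9.

9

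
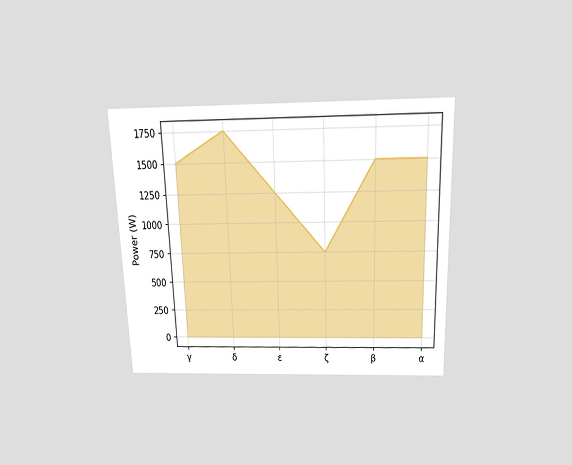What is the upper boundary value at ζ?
The chart is tilted about 2° counter-clockwise and viewed slightly from above. At ζ the upper boundary is at 750W.

750W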